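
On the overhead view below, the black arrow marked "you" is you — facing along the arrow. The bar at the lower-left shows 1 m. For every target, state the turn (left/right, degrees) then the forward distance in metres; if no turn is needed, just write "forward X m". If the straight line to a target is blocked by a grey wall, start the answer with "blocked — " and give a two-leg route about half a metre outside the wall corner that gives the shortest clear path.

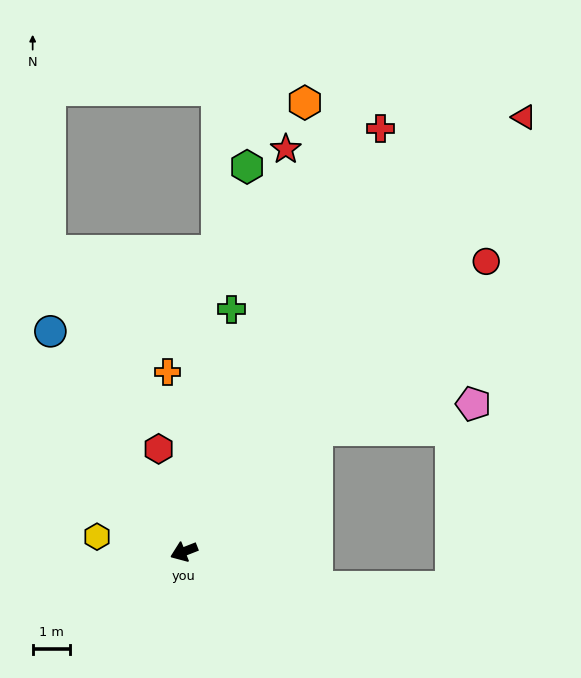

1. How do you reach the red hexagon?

turn right 98°, forward 2.8 m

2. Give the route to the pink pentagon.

blocked — turn right 159°, forward 4.8 m, then turn right 33°, forward 4.2 m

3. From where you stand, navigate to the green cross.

turn right 123°, forward 6.6 m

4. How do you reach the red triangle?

turn right 149°, forward 14.8 m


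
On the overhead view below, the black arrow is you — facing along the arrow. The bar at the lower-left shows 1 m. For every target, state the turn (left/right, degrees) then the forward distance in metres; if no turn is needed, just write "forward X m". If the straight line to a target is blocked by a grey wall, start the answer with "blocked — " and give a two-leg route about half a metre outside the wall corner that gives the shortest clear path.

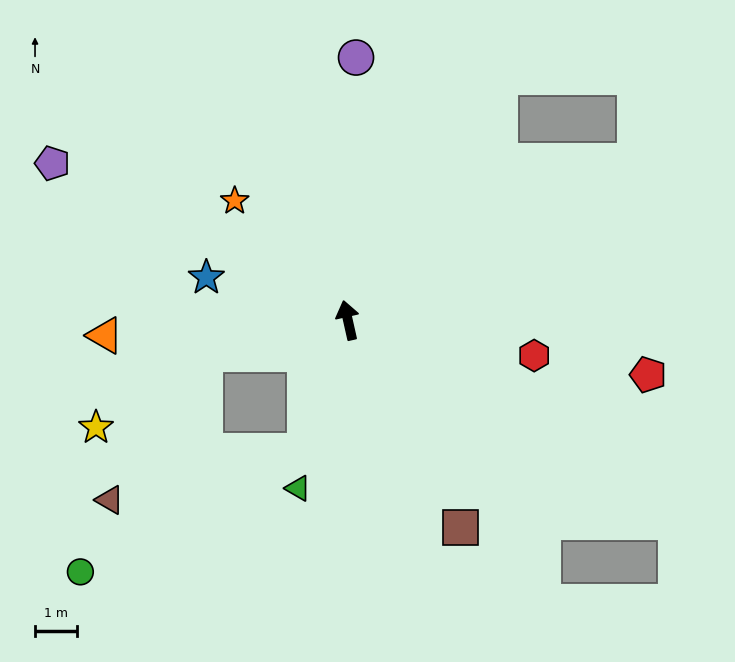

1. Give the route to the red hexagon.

turn right 113°, forward 4.5 m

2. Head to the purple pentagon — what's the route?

turn left 49°, forward 8.0 m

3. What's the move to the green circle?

blocked — turn left 149°, forward 3.3 m, then turn right 43°, forward 6.1 m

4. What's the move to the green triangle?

turn left 151°, forward 4.2 m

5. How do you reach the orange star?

turn left 31°, forward 3.9 m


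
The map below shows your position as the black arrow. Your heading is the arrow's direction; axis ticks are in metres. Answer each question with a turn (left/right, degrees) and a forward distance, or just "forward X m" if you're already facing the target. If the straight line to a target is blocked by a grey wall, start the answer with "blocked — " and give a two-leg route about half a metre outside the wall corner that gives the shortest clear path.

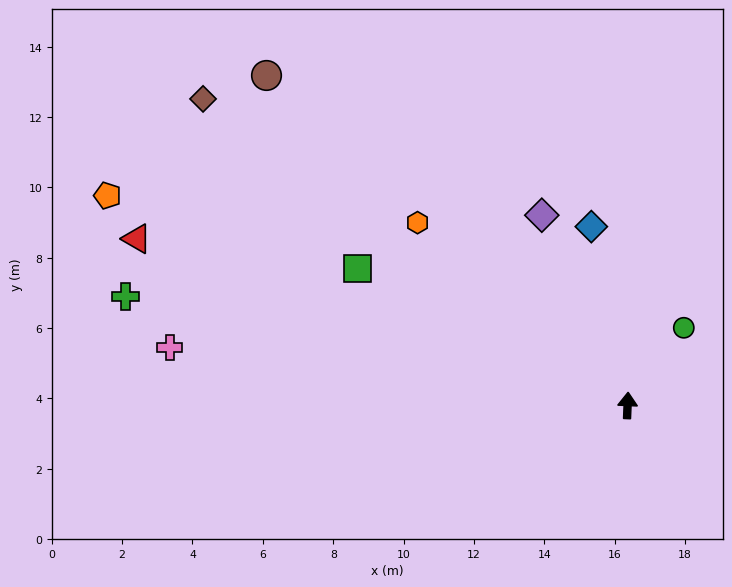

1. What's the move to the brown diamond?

turn left 57°, forward 14.9 m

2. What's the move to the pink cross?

turn left 85°, forward 13.1 m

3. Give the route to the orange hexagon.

turn left 51°, forward 7.9 m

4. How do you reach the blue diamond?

turn left 14°, forward 5.2 m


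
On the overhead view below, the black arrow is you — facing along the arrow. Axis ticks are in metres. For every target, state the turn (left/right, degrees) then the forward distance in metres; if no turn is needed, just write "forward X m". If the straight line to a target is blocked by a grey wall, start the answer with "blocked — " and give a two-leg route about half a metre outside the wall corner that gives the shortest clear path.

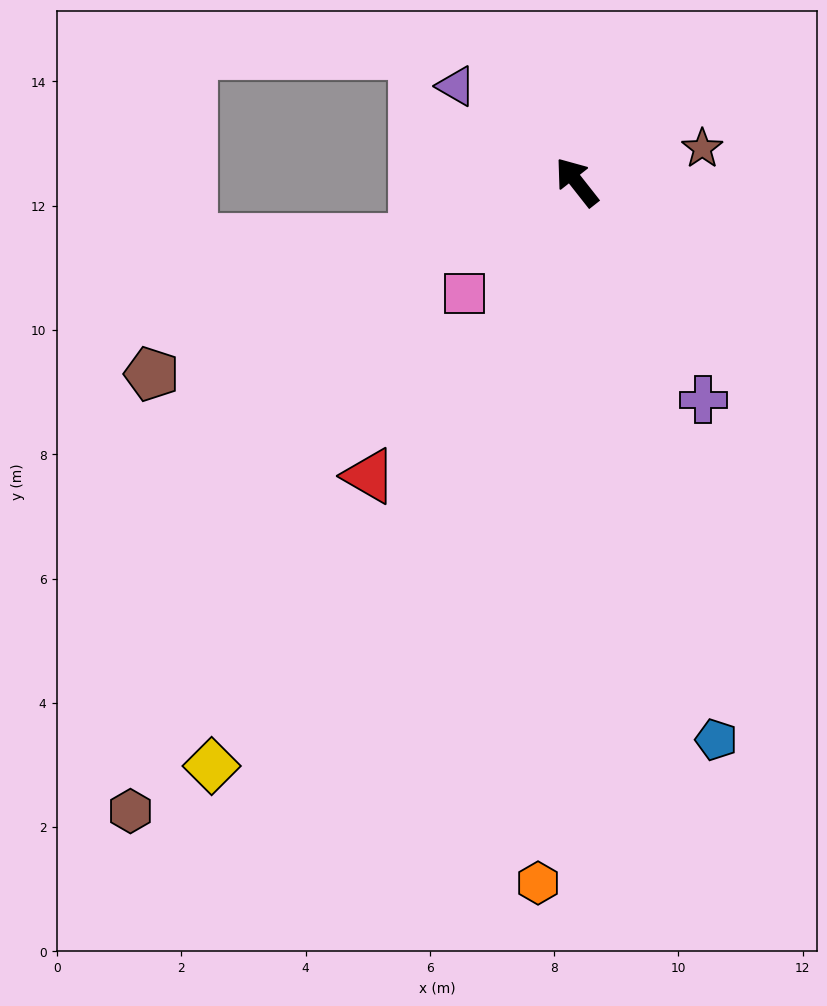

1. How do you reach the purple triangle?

turn left 13°, forward 2.5 m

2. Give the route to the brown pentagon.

turn left 76°, forward 7.5 m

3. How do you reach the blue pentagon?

turn left 156°, forward 9.3 m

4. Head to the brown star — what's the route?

turn right 113°, forward 2.1 m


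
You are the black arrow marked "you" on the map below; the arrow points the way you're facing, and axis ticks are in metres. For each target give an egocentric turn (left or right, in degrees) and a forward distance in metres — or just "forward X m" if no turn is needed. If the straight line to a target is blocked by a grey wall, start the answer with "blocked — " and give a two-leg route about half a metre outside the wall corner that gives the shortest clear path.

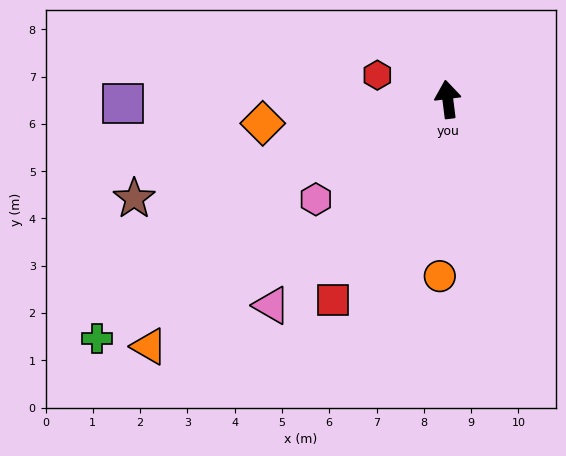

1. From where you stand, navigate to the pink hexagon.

turn left 120°, forward 3.5 m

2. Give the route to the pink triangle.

turn left 132°, forward 5.7 m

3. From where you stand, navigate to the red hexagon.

turn left 64°, forward 1.6 m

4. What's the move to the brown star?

turn left 100°, forward 7.0 m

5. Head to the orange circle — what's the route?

turn left 170°, forward 3.7 m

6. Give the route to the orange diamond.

turn left 90°, forward 3.9 m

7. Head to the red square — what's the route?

turn left 143°, forward 4.9 m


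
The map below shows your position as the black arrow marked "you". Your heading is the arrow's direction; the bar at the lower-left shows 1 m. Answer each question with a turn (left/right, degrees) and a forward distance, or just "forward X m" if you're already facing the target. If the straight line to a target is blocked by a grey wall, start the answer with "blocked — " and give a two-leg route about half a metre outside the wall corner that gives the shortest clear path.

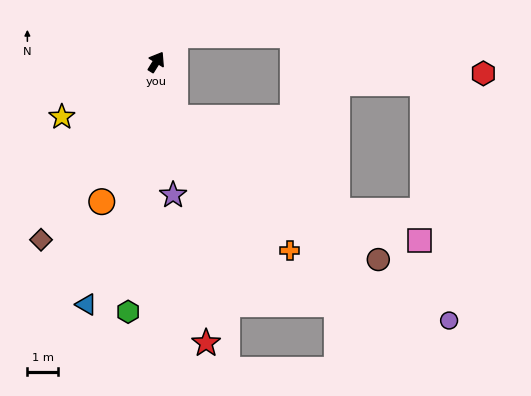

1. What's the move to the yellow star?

turn left 152°, forward 3.6 m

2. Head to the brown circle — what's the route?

blocked — turn right 129°, forward 1.9 m, then turn left 36°, forward 8.2 m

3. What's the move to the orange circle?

turn right 170°, forward 4.9 m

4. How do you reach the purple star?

turn right 141°, forward 4.4 m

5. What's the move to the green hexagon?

turn right 155°, forward 8.3 m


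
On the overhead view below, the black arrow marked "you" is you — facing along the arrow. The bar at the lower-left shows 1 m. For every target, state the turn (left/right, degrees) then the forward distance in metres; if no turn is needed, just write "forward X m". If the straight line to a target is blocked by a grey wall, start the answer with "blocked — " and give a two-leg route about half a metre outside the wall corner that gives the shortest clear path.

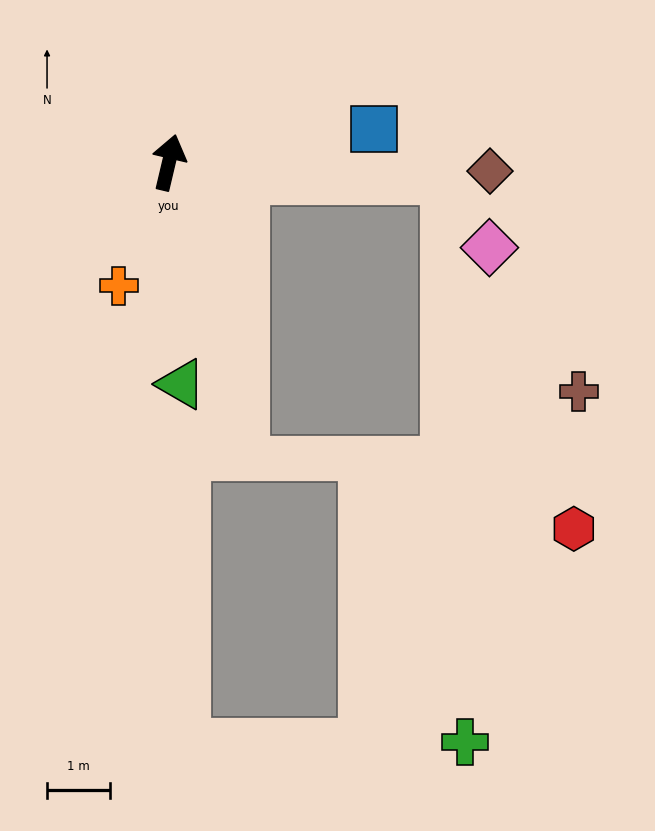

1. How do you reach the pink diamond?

blocked — turn right 80°, forward 4.4 m, then turn right 55°, forward 1.3 m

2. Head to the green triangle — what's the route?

turn right 163°, forward 3.5 m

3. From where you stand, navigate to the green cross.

blocked — turn right 80°, forward 4.4 m, then turn right 85°, forward 9.0 m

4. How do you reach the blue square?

turn right 67°, forward 3.3 m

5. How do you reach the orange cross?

turn left 171°, forward 2.1 m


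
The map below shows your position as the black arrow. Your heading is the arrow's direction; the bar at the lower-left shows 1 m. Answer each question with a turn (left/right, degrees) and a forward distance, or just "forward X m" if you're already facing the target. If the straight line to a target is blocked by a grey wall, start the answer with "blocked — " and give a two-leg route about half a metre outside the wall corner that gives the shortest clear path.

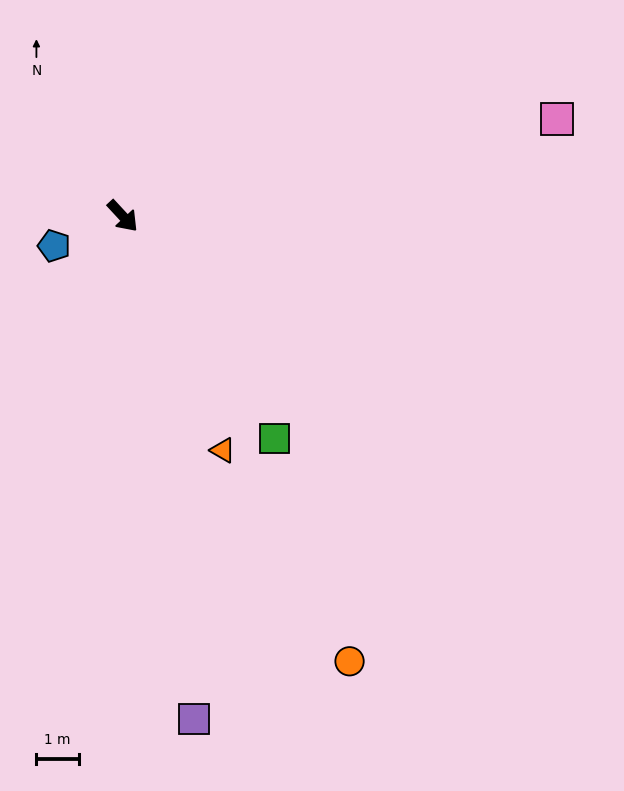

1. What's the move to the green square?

turn right 8°, forward 6.3 m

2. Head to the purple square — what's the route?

turn right 35°, forward 12.0 m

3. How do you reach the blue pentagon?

turn right 109°, forward 1.8 m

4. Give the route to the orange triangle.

turn right 20°, forward 6.0 m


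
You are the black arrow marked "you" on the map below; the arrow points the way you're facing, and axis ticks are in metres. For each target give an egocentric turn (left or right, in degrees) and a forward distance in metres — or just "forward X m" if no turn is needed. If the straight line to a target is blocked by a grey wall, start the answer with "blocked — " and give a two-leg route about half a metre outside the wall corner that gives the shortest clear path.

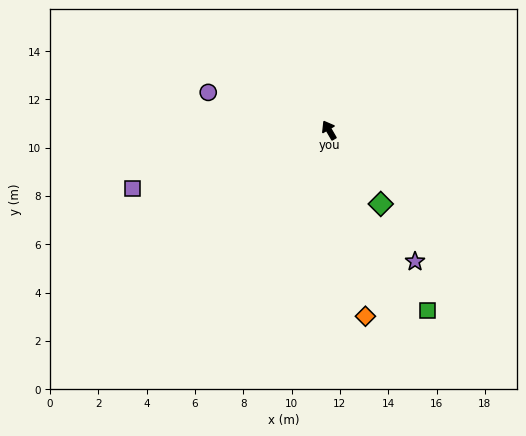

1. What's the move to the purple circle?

turn left 42°, forward 5.2 m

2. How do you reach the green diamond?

turn right 175°, forward 3.7 m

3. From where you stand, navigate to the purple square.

turn left 76°, forward 8.5 m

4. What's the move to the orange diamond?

turn left 161°, forward 7.8 m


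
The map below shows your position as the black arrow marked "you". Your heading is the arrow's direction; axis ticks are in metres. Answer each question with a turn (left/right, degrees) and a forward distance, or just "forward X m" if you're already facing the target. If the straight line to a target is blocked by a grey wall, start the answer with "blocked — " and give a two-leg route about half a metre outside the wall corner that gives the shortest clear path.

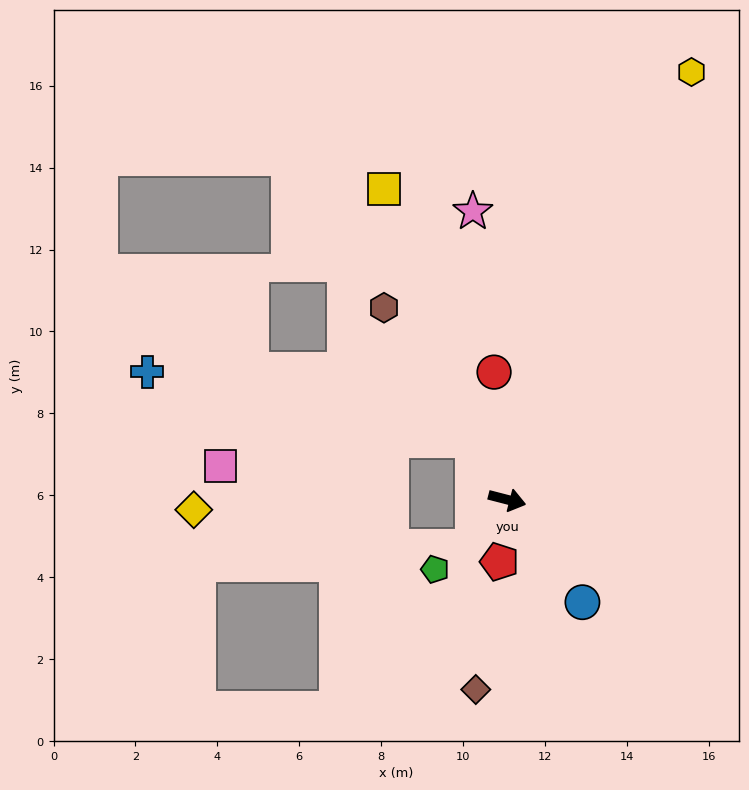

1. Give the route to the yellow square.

turn left 126°, forward 8.2 m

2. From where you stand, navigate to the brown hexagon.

turn left 137°, forward 5.6 m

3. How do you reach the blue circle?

turn right 39°, forward 3.1 m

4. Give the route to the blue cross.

blocked — turn left 135°, forward 1.7 m, then turn left 47°, forward 8.1 m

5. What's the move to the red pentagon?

turn right 83°, forward 1.5 m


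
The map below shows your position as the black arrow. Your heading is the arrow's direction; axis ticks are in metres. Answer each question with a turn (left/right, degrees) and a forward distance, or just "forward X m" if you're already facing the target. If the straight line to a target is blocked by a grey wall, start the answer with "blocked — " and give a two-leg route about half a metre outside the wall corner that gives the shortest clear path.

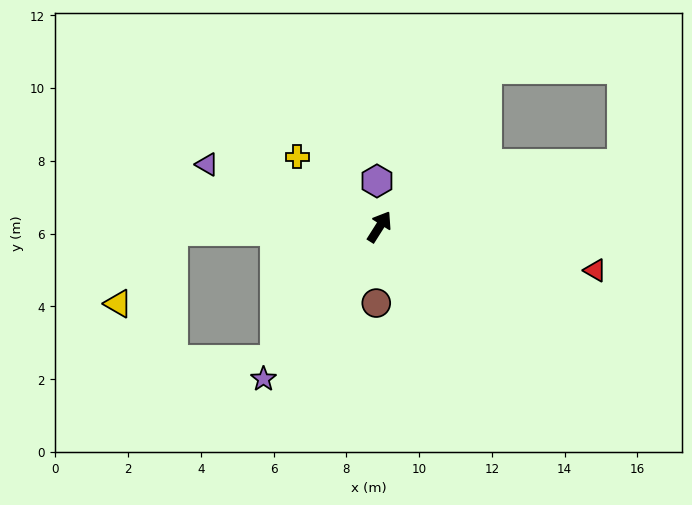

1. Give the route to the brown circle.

turn right 150°, forward 2.1 m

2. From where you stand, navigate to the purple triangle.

turn left 102°, forward 5.0 m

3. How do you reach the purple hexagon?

turn left 36°, forward 1.3 m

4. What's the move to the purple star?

turn left 175°, forward 5.3 m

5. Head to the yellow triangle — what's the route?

blocked — turn left 123°, forward 5.7 m, then turn left 53°, forward 2.5 m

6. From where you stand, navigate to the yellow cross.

turn left 82°, forward 3.0 m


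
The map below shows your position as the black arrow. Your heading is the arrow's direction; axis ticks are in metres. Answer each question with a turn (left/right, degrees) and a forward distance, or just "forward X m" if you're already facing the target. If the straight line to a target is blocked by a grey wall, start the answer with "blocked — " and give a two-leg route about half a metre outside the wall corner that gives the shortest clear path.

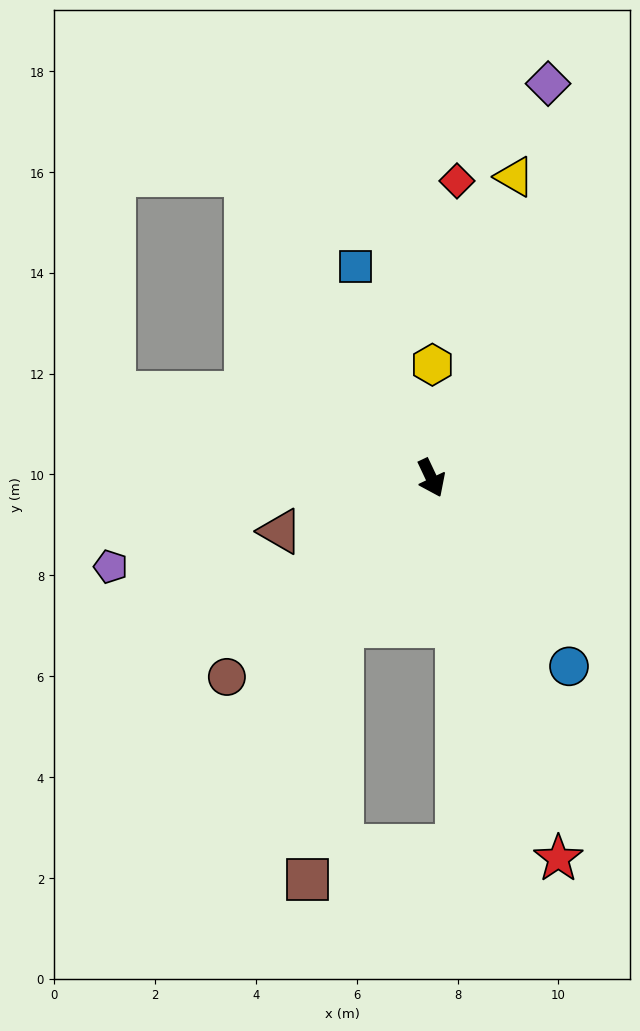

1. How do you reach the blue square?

turn left 174°, forward 4.5 m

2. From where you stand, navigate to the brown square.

blocked — turn right 56°, forward 3.4 m, then turn left 23°, forward 5.1 m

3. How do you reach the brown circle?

turn right 71°, forward 5.7 m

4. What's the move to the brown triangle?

turn right 96°, forward 3.2 m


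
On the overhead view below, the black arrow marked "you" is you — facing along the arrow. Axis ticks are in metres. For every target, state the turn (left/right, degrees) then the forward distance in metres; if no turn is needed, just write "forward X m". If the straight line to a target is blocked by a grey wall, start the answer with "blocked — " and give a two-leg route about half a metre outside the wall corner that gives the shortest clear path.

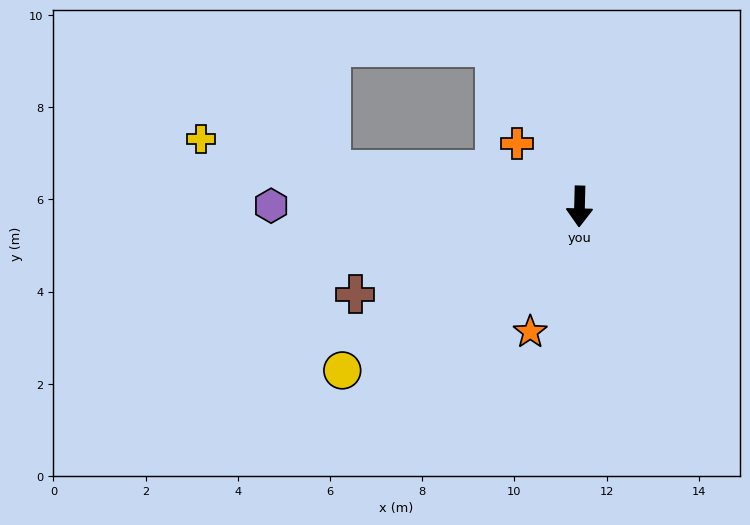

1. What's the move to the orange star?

turn right 20°, forward 2.9 m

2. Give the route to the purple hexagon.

turn right 89°, forward 6.7 m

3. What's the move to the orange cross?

turn right 134°, forward 1.9 m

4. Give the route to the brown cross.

turn right 67°, forward 5.2 m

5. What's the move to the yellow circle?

turn right 54°, forward 6.3 m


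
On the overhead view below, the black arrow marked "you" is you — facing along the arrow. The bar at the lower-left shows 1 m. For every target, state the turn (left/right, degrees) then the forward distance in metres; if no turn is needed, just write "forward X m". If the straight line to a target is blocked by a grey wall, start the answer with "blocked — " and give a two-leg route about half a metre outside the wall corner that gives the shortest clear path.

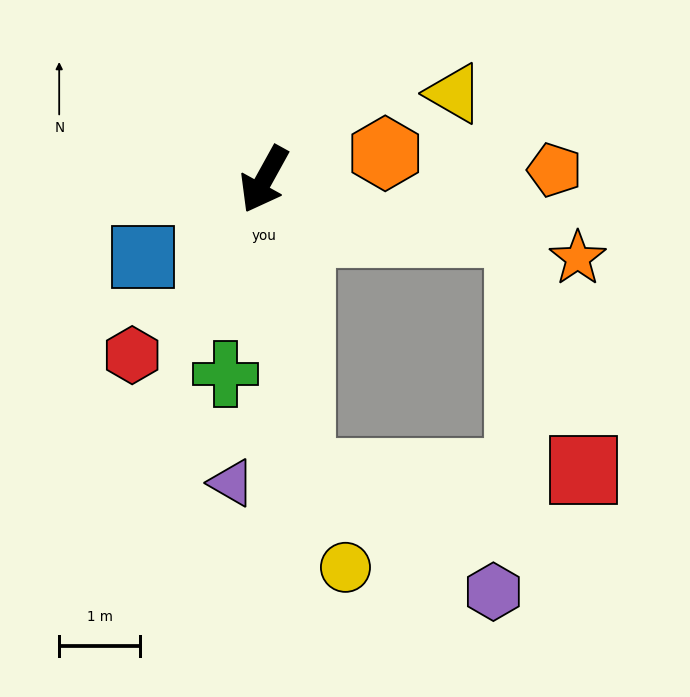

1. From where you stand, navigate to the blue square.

turn right 29°, forward 1.8 m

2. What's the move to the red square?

blocked — turn left 36°, forward 3.7 m, then turn left 84°, forward 3.5 m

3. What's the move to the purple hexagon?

blocked — turn left 36°, forward 3.7 m, then turn left 51°, forward 2.8 m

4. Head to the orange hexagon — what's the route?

turn left 131°, forward 1.5 m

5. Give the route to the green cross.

turn left 18°, forward 2.5 m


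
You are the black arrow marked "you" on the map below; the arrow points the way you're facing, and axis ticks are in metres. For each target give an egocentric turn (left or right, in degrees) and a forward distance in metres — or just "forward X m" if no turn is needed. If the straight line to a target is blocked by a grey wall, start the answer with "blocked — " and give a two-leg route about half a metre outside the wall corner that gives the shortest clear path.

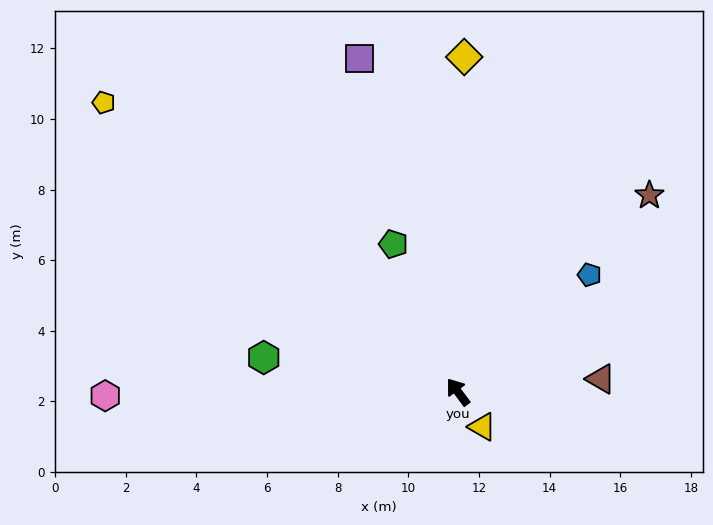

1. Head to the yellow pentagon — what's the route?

turn left 14°, forward 13.0 m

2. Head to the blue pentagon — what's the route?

turn right 85°, forward 5.0 m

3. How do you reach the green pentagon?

turn right 13°, forward 4.6 m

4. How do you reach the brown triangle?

turn right 122°, forward 4.1 m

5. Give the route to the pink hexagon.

turn left 54°, forward 10.0 m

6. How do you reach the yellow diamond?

turn right 38°, forward 9.5 m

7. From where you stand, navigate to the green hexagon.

turn left 43°, forward 5.6 m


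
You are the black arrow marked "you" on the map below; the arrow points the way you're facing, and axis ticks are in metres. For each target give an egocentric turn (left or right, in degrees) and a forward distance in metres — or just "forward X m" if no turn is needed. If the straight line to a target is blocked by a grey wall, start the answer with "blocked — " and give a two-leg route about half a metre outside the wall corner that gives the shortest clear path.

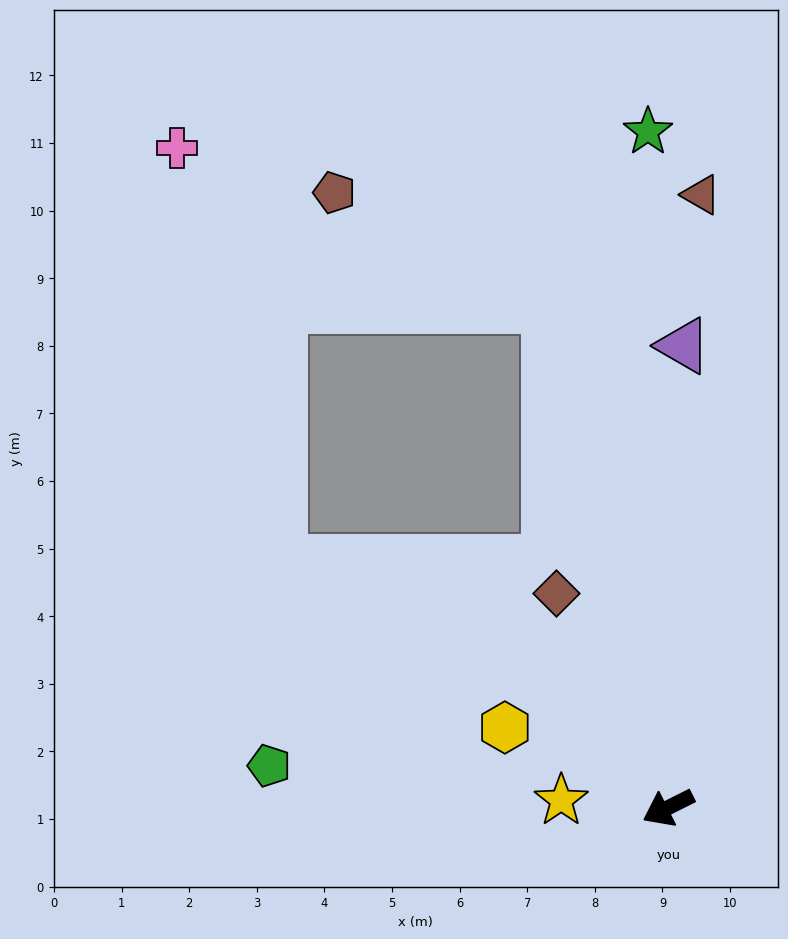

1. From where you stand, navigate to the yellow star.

turn right 31°, forward 1.6 m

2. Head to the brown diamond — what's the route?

turn right 89°, forward 3.6 m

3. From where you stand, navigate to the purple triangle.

turn right 119°, forward 6.8 m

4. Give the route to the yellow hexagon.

turn right 53°, forward 2.7 m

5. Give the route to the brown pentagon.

blocked — turn right 103°, forward 7.6 m, then turn left 49°, forward 3.6 m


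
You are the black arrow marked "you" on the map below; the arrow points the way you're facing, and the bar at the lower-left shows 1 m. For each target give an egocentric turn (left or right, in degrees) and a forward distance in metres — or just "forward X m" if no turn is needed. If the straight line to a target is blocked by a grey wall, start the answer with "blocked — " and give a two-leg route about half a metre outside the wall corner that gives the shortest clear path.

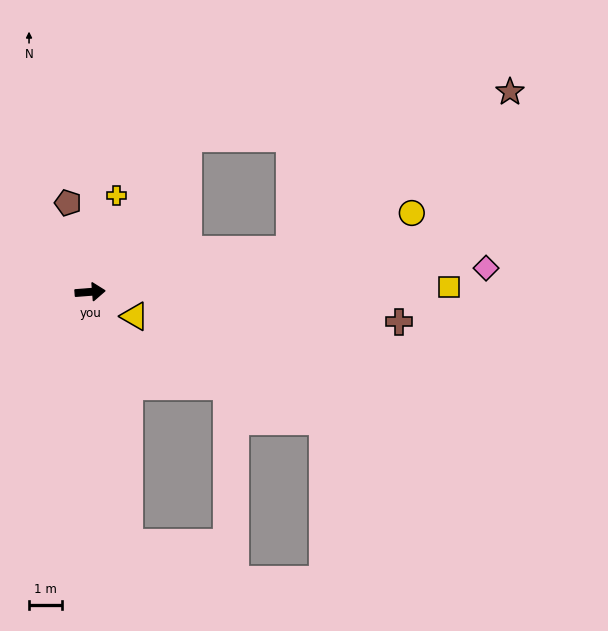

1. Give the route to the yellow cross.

turn left 70°, forward 3.1 m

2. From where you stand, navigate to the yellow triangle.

turn right 33°, forward 1.6 m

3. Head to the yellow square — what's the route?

turn right 4°, forward 11.0 m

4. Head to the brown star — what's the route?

blocked — turn left 7°, forward 6.3 m, then turn left 24°, forward 8.3 m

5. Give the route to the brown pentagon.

turn left 100°, forward 2.8 m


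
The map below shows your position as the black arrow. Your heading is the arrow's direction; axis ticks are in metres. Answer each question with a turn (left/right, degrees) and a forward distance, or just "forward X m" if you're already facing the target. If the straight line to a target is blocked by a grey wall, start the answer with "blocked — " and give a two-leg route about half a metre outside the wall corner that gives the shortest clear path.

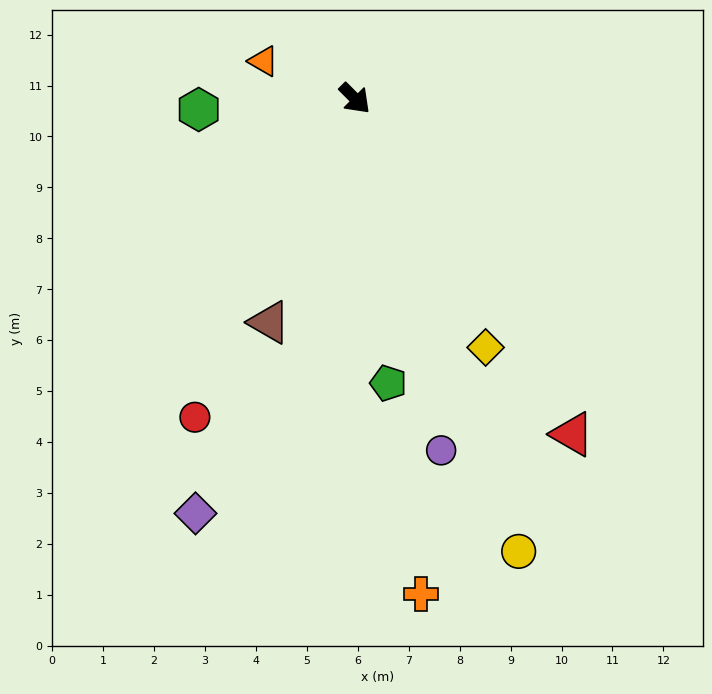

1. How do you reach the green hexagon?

turn right 131°, forward 3.1 m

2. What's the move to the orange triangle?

turn right 157°, forward 1.9 m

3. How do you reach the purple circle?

turn right 31°, forward 7.1 m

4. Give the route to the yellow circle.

turn right 25°, forward 9.5 m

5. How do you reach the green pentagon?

turn right 38°, forward 5.6 m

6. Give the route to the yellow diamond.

turn right 17°, forward 5.5 m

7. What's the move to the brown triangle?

turn right 66°, forward 4.7 m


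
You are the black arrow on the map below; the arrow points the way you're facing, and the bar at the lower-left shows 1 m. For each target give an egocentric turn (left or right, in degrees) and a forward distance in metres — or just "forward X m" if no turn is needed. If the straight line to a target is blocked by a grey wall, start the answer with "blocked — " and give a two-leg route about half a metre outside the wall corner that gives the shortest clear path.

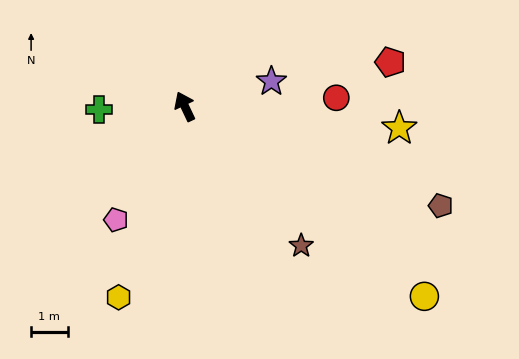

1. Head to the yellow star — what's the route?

turn right 121°, forward 5.9 m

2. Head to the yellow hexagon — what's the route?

turn left 136°, forward 5.5 m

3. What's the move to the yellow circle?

turn right 154°, forward 8.4 m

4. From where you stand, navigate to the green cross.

turn left 67°, forward 2.3 m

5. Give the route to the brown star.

turn right 165°, forward 5.0 m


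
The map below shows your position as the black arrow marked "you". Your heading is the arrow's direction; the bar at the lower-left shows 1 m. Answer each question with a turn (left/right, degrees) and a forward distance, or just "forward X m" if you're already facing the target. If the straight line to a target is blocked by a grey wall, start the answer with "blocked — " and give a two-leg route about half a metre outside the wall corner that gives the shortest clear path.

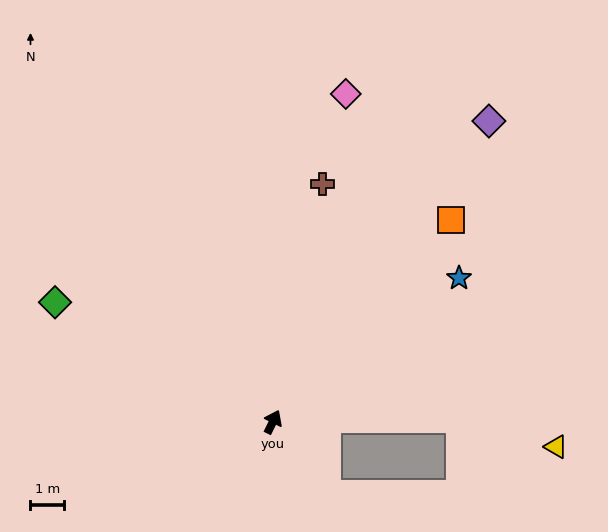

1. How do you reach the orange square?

turn right 15°, forward 8.0 m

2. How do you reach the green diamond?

turn left 87°, forward 7.4 m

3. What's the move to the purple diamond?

turn right 10°, forward 11.0 m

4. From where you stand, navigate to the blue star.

turn right 26°, forward 7.0 m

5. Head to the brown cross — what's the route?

turn left 14°, forward 7.2 m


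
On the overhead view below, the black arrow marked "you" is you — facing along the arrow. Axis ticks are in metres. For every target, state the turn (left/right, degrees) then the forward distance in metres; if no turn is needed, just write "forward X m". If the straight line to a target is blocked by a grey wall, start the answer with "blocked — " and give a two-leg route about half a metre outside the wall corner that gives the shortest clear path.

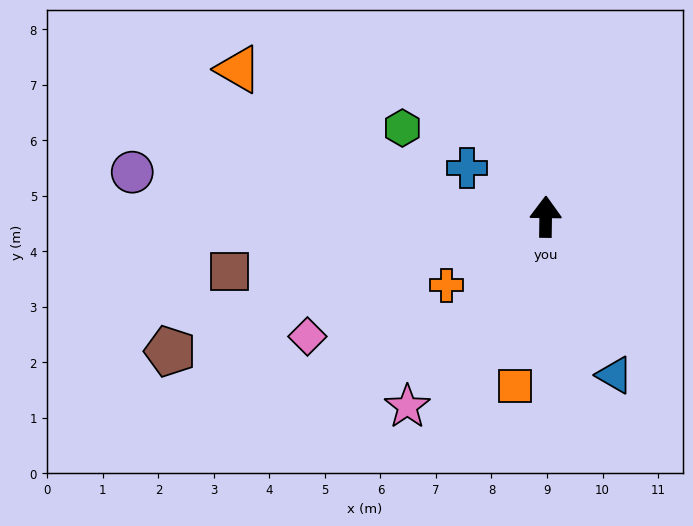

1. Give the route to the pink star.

turn left 145°, forward 4.2 m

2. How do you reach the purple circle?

turn left 85°, forward 7.5 m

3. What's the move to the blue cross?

turn left 59°, forward 1.7 m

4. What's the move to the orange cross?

turn left 125°, forward 2.2 m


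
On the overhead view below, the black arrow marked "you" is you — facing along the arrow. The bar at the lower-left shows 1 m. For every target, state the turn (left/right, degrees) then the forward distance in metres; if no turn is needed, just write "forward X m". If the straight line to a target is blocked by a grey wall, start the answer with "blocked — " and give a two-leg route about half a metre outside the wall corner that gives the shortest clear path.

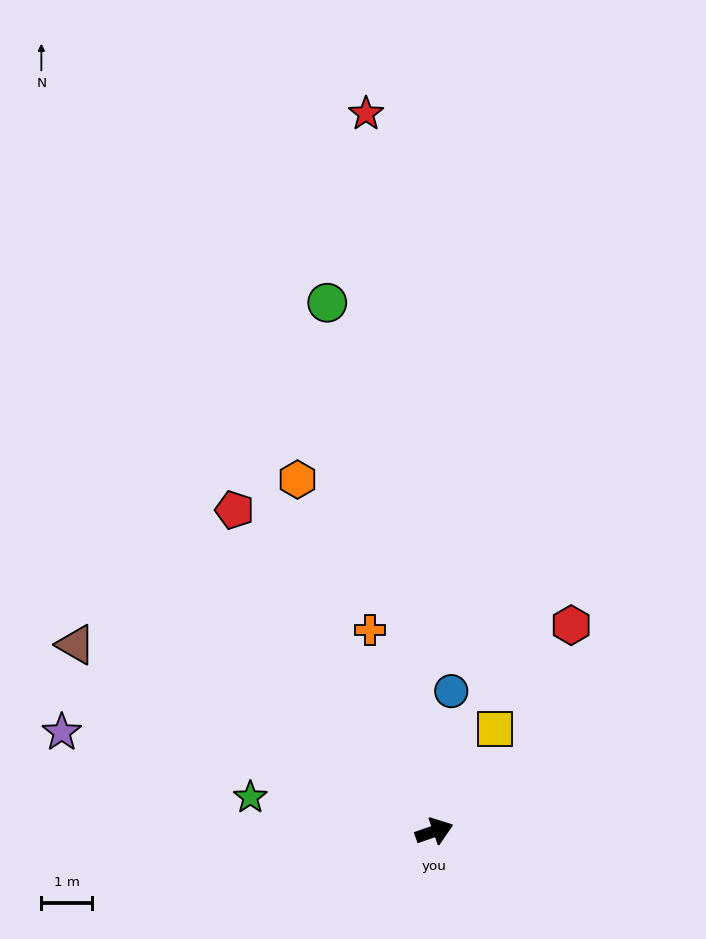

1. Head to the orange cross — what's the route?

turn left 89°, forward 4.1 m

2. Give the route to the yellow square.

turn left 40°, forward 2.3 m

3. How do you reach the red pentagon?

turn left 103°, forward 7.4 m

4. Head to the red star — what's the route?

turn left 76°, forward 14.2 m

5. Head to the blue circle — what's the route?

turn left 64°, forward 2.8 m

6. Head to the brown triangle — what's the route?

turn left 133°, forward 7.9 m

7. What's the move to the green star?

turn left 150°, forward 3.7 m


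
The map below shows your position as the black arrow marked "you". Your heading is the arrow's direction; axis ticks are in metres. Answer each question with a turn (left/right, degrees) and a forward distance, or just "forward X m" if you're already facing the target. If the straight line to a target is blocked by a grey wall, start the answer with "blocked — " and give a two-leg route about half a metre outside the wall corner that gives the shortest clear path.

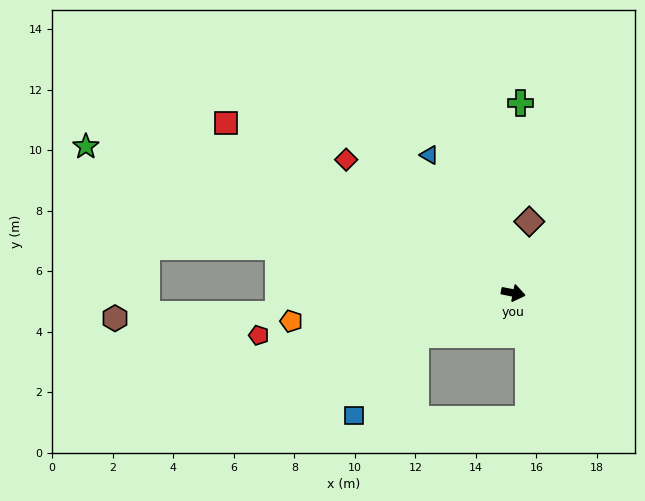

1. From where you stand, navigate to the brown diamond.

turn left 89°, forward 2.4 m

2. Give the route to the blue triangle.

turn left 133°, forward 5.3 m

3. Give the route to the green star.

turn left 172°, forward 14.9 m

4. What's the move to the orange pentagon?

turn right 162°, forward 7.4 m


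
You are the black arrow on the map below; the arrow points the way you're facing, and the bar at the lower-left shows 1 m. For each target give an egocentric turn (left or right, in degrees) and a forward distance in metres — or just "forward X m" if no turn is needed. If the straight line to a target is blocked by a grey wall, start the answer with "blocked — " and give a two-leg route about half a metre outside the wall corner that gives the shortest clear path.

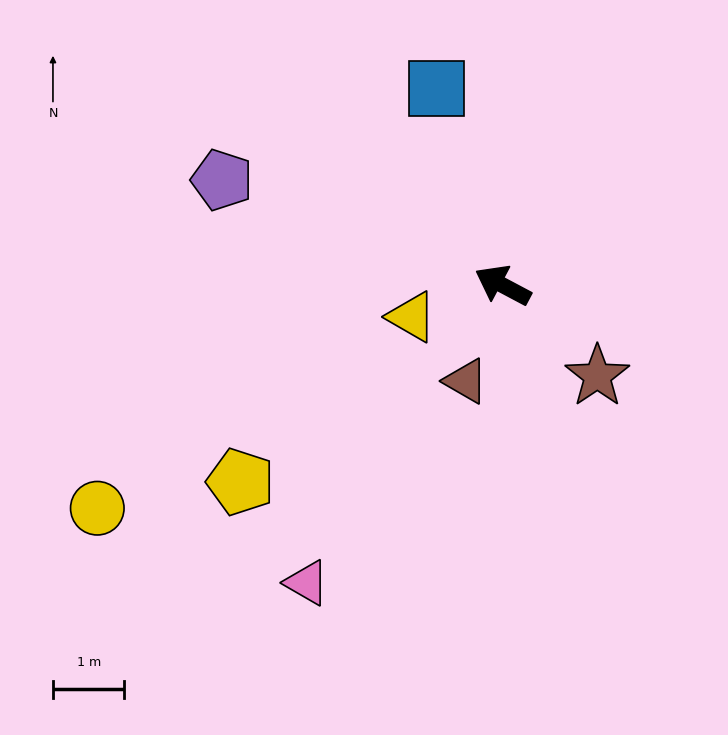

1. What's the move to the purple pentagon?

turn left 7°, forward 4.2 m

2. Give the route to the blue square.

turn right 43°, forward 2.9 m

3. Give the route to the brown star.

turn left 164°, forward 1.8 m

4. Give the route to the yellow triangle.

turn left 47°, forward 1.3 m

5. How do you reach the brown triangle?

turn left 97°, forward 1.4 m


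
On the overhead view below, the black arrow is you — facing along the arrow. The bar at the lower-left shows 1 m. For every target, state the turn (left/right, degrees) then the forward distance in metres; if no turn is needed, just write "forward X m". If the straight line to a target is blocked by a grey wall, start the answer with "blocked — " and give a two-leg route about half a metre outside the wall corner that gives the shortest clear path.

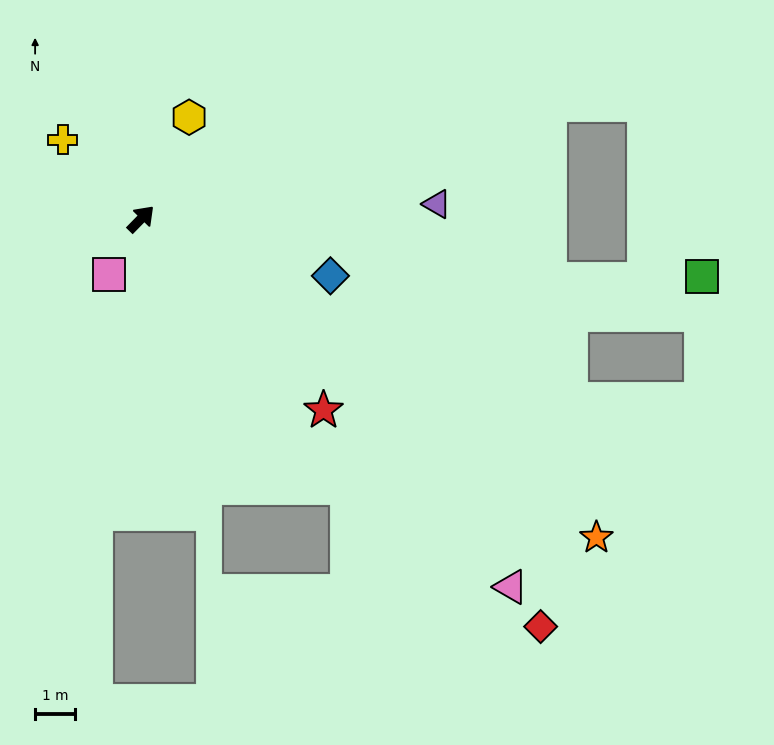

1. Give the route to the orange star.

turn right 81°, forward 13.8 m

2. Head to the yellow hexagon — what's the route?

turn left 19°, forward 2.8 m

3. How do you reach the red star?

turn right 92°, forward 6.6 m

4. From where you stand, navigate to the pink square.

turn right 166°, forward 1.6 m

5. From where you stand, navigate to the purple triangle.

turn right 43°, forward 7.4 m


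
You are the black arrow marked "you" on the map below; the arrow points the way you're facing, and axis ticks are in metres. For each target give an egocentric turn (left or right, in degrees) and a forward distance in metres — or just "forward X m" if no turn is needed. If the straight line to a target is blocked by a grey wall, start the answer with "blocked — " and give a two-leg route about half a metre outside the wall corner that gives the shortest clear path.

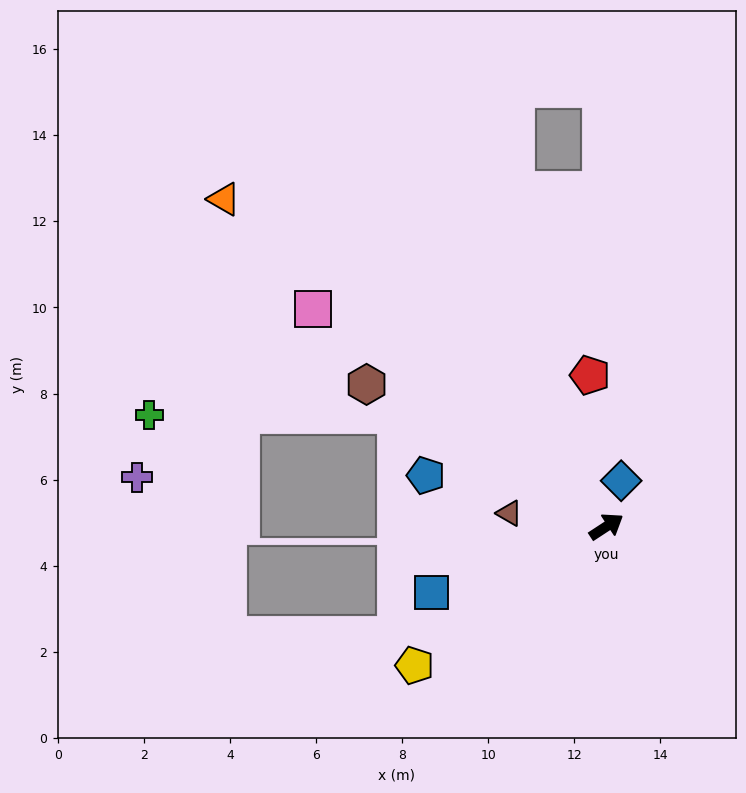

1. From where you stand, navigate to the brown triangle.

turn left 139°, forward 2.3 m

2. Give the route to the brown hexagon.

turn left 116°, forward 6.5 m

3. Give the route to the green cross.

blocked — turn left 119°, forward 5.5 m, then turn left 28°, forward 5.7 m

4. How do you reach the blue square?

turn left 167°, forward 4.3 m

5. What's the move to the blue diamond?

turn left 39°, forward 1.1 m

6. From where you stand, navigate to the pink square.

turn left 110°, forward 8.5 m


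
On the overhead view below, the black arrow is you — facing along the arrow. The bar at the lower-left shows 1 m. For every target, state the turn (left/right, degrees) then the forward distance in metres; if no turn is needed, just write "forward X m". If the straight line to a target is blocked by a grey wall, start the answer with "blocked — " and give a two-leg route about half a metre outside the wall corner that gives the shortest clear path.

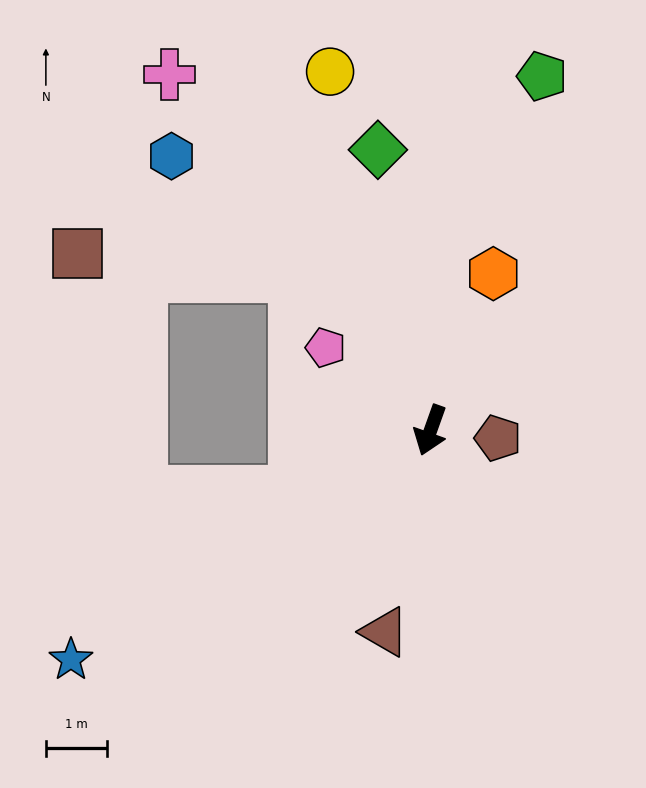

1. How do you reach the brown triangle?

turn left 7°, forward 3.4 m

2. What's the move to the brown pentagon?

turn left 103°, forward 1.1 m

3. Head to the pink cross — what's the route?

turn right 124°, forward 7.3 m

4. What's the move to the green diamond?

turn right 150°, forward 4.7 m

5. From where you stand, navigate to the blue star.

turn right 38°, forward 7.0 m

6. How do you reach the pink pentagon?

turn right 109°, forward 2.2 m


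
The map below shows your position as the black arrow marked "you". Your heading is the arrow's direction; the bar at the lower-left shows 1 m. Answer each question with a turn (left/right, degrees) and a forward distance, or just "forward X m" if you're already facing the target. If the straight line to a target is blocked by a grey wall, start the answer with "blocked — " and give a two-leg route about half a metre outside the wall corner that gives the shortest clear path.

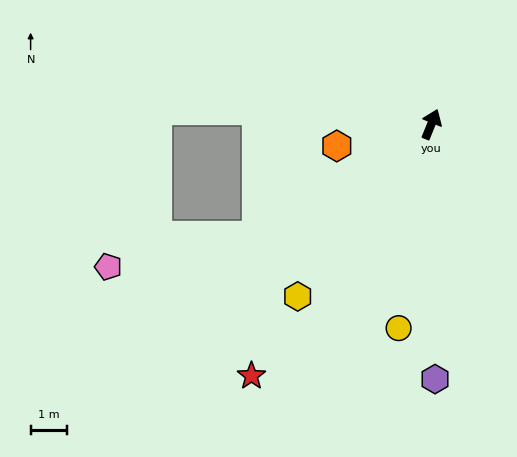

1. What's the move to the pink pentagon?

blocked — turn left 145°, forward 5.7 m, then turn right 21°, forward 4.2 m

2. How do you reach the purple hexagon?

turn right 157°, forward 7.1 m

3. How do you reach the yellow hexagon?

turn left 164°, forward 6.0 m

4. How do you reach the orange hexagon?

turn left 125°, forward 2.7 m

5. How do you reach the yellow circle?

turn right 167°, forward 5.7 m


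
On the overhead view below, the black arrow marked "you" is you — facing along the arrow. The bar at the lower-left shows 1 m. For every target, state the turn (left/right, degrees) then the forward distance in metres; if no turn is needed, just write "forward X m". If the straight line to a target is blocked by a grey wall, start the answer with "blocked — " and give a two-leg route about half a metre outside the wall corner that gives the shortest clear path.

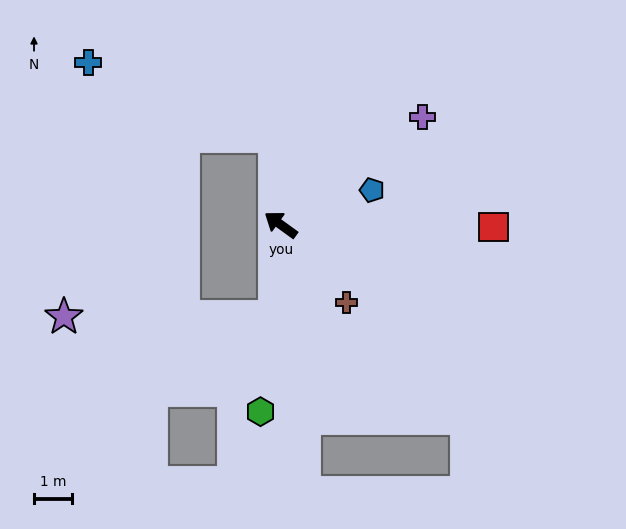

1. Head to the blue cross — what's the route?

blocked — turn right 50°, forward 2.3 m, then turn left 64°, forward 5.2 m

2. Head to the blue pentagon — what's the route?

turn right 123°, forward 2.5 m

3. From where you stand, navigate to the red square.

turn right 145°, forward 5.5 m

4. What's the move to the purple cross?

turn right 107°, forward 4.6 m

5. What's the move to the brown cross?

turn left 166°, forward 2.7 m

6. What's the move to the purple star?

blocked — turn left 122°, forward 2.4 m, then turn right 86°, forward 5.5 m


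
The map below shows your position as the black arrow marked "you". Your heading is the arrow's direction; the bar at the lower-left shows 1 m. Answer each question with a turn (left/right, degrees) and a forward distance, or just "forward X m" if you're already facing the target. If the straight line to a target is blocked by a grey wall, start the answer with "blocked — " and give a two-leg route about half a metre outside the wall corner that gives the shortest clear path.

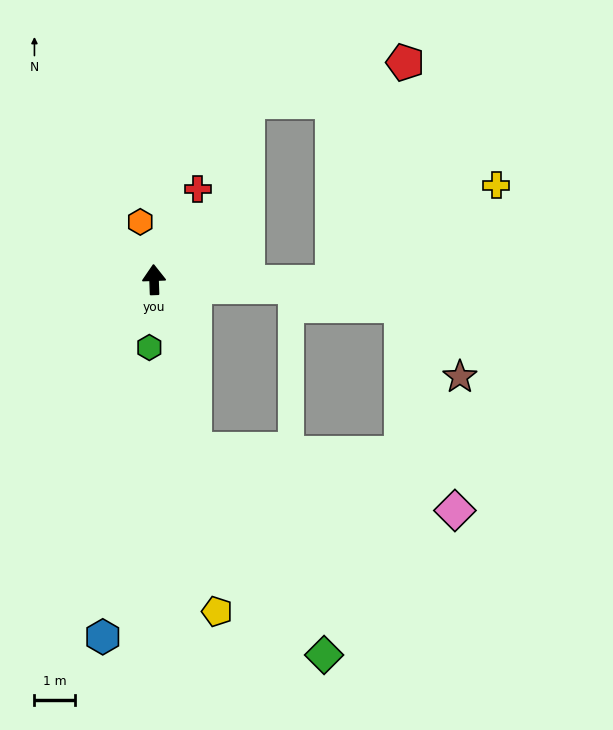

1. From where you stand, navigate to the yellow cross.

blocked — turn right 93°, forward 4.4 m, then turn left 32°, forward 4.6 m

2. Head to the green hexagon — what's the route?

turn left 174°, forward 1.7 m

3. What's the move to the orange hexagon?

turn left 11°, forward 1.4 m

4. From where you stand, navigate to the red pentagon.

blocked — turn right 93°, forward 4.4 m, then turn left 73°, forward 5.7 m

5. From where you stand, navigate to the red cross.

turn right 28°, forward 2.5 m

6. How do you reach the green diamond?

blocked — turn right 169°, forward 4.3 m, then turn left 19°, forward 5.9 m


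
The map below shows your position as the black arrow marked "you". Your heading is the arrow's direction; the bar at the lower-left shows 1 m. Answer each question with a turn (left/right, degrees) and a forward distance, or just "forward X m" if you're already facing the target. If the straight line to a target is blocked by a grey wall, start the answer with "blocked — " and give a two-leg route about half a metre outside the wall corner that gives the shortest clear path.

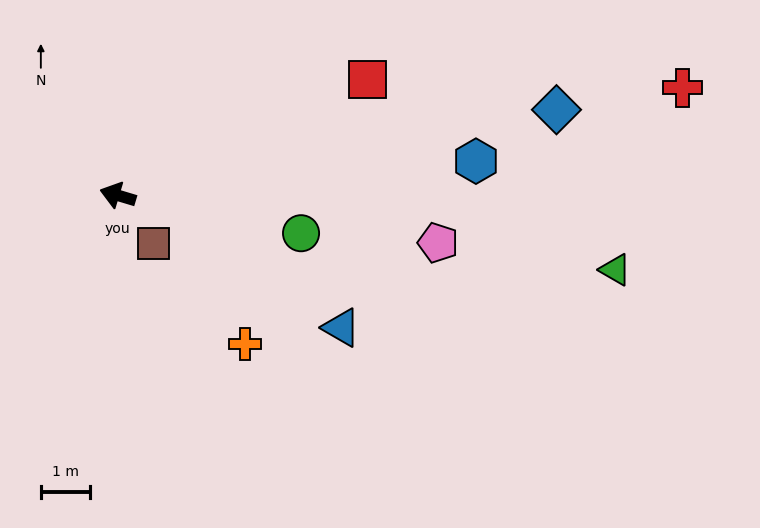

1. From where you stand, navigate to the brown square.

turn left 143°, forward 1.2 m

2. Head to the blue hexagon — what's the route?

turn right 158°, forward 7.3 m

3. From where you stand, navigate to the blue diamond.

turn right 152°, forward 9.0 m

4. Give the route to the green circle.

turn right 175°, forward 3.8 m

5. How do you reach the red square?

turn right 138°, forward 5.6 m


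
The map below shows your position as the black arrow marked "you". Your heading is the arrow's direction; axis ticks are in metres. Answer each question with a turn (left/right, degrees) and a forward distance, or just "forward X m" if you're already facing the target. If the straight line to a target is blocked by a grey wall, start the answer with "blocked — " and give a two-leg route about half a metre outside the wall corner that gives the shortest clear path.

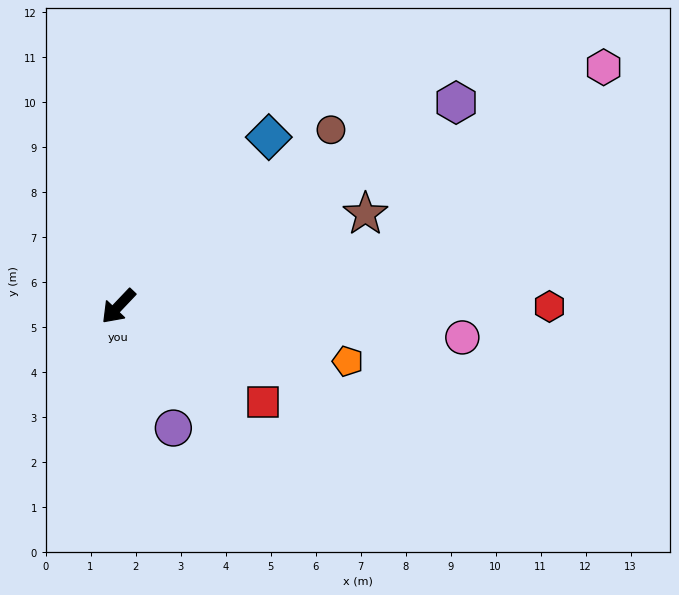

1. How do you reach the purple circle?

turn left 68°, forward 3.0 m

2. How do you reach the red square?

turn left 100°, forward 3.9 m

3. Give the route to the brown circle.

turn left 173°, forward 6.1 m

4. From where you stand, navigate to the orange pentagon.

turn left 120°, forward 5.2 m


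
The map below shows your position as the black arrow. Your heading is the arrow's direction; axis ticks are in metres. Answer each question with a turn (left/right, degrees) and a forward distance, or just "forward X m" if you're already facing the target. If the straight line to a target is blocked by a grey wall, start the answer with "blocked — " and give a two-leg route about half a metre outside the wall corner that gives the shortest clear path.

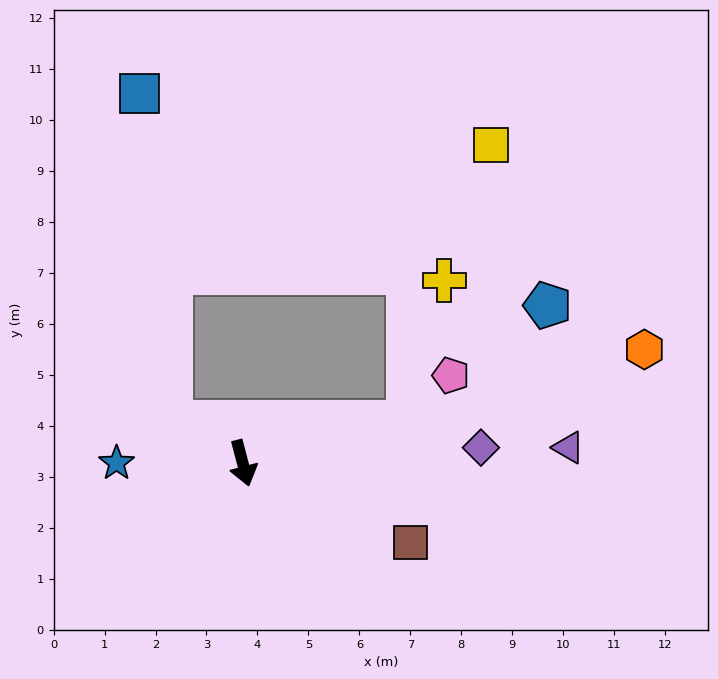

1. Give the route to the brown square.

turn left 50°, forward 3.6 m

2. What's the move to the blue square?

blocked — turn right 134°, forward 1.6 m, then turn right 55°, forward 6.5 m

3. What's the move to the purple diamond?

turn left 79°, forward 4.7 m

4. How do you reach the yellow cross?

blocked — turn left 89°, forward 3.3 m, then turn left 62°, forward 2.9 m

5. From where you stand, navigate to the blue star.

turn right 105°, forward 2.5 m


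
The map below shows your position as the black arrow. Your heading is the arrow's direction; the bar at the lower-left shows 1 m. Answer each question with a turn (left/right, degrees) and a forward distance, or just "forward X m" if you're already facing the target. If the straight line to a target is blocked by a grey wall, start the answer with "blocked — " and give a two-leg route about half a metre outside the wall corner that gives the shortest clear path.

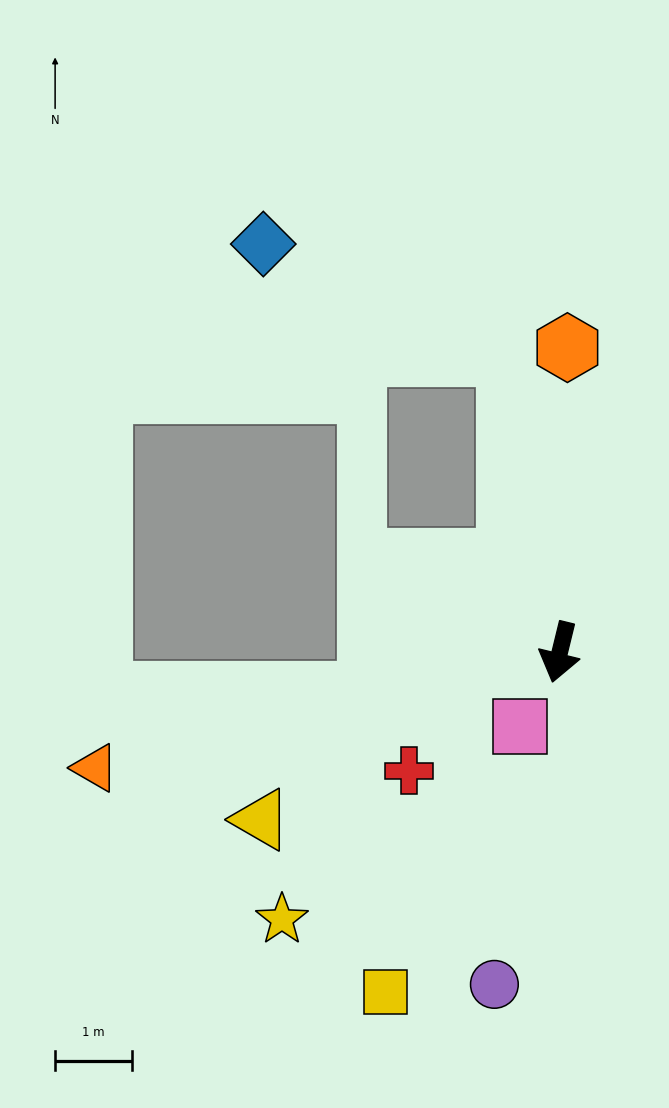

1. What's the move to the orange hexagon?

turn right 168°, forward 4.0 m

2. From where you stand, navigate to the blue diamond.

blocked — turn right 157°, forward 4.0 m, then turn left 57°, forward 3.5 m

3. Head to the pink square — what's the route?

turn right 15°, forward 1.1 m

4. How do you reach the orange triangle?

turn right 62°, forward 6.3 m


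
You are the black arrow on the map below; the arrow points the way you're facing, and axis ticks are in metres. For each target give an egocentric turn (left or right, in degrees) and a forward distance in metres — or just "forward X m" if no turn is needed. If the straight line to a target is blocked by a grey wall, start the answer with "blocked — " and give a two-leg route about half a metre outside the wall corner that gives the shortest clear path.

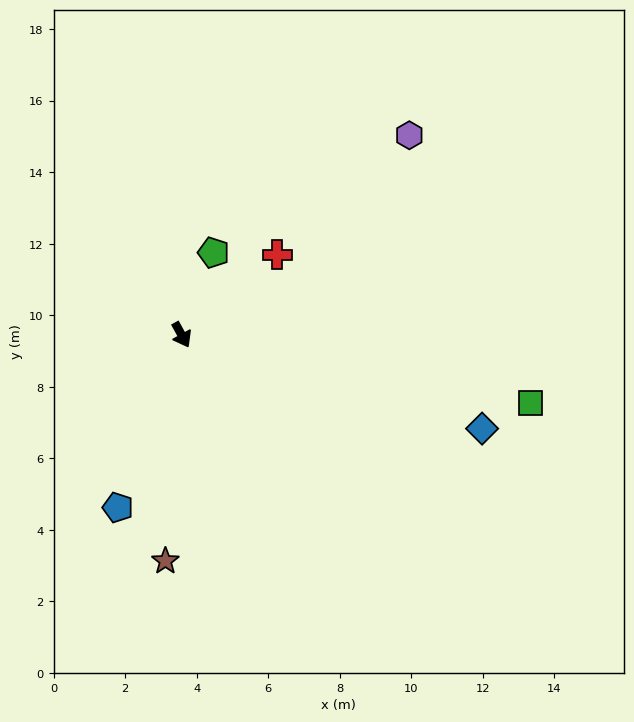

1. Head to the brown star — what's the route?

turn right 33°, forward 6.3 m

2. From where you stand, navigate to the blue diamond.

turn left 44°, forward 8.8 m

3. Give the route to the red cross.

turn left 101°, forward 3.5 m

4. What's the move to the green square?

turn left 50°, forward 9.9 m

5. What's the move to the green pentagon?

turn left 130°, forward 2.5 m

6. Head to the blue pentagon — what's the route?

turn right 49°, forward 5.1 m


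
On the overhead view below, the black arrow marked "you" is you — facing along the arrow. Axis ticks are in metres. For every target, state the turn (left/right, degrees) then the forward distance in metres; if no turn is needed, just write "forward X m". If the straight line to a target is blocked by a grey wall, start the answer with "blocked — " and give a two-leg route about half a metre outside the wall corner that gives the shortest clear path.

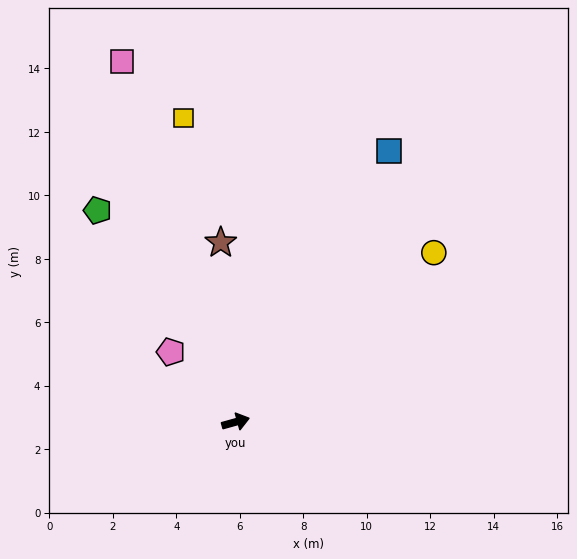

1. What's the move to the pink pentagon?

turn left 117°, forward 3.0 m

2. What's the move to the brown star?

turn left 79°, forward 5.7 m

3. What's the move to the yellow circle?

turn left 25°, forward 8.2 m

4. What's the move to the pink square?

turn left 92°, forward 11.9 m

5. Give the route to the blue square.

turn left 45°, forward 9.8 m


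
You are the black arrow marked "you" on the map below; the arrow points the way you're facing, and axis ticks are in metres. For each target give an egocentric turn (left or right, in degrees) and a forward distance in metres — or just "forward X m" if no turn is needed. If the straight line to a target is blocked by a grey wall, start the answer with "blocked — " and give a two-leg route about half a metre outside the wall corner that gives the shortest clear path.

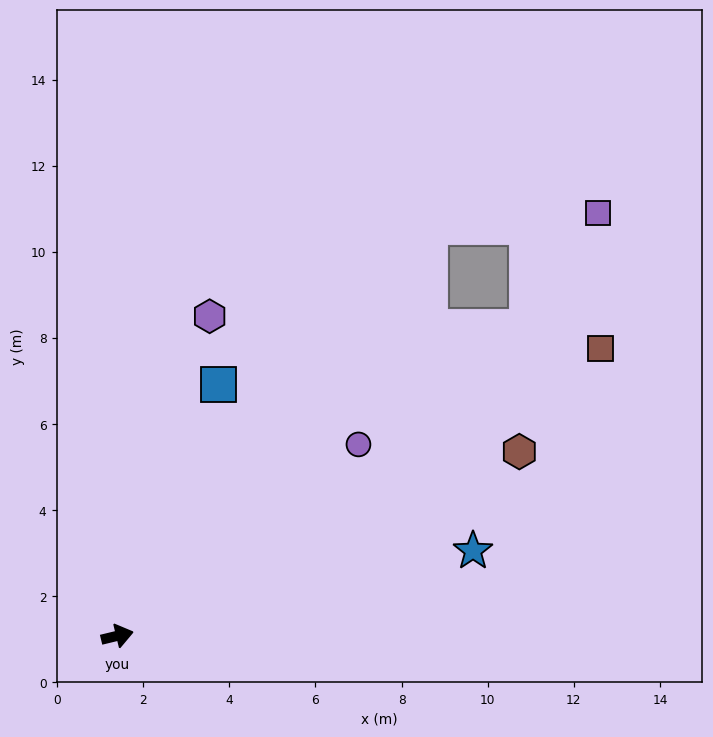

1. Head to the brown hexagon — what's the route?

turn left 11°, forward 10.3 m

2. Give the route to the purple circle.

turn left 25°, forward 7.2 m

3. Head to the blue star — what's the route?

forward 8.5 m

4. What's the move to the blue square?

turn left 54°, forward 6.3 m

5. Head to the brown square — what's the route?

turn left 17°, forward 13.1 m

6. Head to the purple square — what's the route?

blocked — turn left 39°, forward 12.0 m, then turn right 48°, forward 3.9 m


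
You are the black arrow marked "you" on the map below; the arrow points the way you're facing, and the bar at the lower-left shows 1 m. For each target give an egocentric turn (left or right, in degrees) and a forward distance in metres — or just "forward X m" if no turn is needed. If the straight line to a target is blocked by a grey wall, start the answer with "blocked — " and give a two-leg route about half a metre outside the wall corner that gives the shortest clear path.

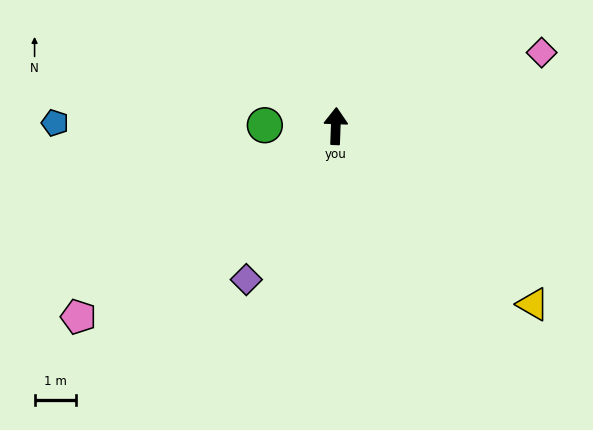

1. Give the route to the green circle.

turn left 91°, forward 1.7 m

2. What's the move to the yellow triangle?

turn right 130°, forward 6.4 m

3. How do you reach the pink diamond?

turn right 68°, forward 5.2 m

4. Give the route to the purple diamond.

turn left 152°, forward 4.2 m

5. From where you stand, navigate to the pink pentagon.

turn left 129°, forward 7.7 m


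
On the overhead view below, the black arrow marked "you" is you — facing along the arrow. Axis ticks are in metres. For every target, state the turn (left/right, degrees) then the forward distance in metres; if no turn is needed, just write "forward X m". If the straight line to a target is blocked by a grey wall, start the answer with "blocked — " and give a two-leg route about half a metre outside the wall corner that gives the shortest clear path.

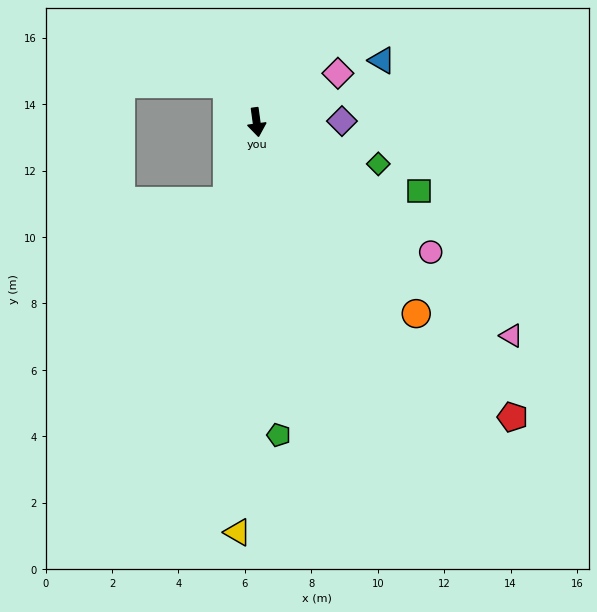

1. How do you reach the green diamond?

turn left 63°, forward 3.9 m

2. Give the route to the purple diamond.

turn left 83°, forward 2.6 m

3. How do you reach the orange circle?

turn left 32°, forward 7.5 m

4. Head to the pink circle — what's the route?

turn left 46°, forward 6.5 m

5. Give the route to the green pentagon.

turn right 4°, forward 9.4 m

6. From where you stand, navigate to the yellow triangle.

turn right 10°, forward 12.4 m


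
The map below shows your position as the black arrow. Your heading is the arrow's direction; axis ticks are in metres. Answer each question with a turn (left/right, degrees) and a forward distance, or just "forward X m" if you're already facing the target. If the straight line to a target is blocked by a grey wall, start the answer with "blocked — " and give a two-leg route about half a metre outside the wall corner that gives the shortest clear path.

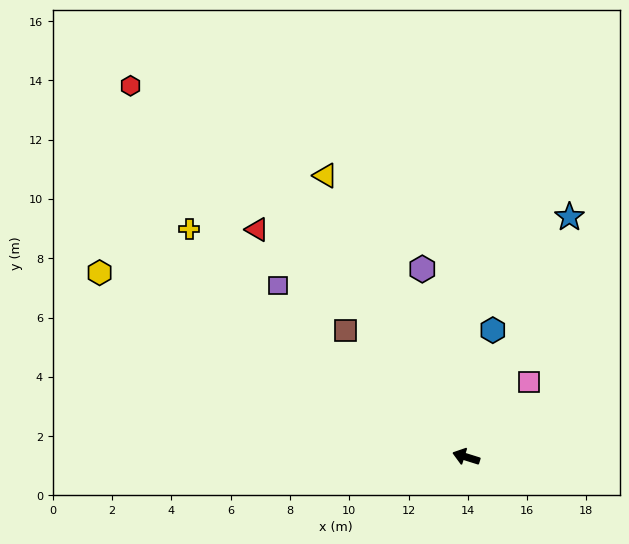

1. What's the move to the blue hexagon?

turn right 84°, forward 4.4 m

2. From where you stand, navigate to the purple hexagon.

turn right 59°, forward 6.5 m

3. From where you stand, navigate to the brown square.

turn right 29°, forward 5.9 m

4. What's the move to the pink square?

turn right 112°, forward 3.3 m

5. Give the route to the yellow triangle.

turn right 46°, forward 10.6 m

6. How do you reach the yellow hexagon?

turn right 9°, forward 13.8 m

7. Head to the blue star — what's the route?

turn right 96°, forward 8.8 m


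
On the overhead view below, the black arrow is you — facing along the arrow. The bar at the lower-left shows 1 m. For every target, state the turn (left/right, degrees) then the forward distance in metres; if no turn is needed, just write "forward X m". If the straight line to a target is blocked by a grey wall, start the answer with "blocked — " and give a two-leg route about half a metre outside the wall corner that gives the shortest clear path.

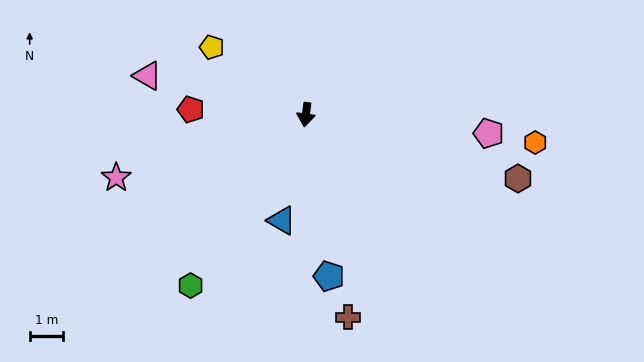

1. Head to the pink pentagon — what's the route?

turn left 92°, forward 5.5 m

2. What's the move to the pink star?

turn right 64°, forward 6.0 m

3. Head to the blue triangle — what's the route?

turn right 5°, forward 3.3 m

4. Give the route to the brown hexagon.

turn left 81°, forward 6.6 m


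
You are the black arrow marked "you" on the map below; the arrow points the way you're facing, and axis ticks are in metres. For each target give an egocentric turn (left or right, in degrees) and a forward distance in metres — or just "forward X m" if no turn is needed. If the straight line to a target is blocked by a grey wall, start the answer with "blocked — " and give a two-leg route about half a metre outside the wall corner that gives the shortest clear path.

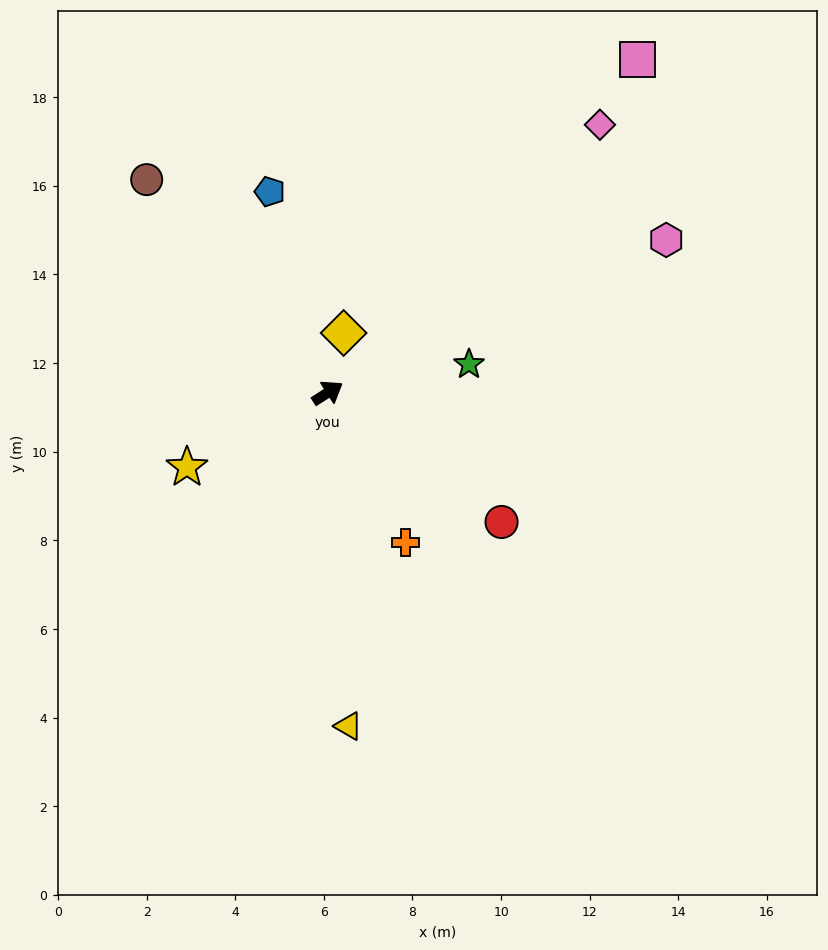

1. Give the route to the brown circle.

turn left 98°, forward 6.3 m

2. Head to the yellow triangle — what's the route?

turn right 119°, forward 7.5 m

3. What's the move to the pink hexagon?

turn right 8°, forward 8.4 m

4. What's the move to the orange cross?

turn right 95°, forward 3.8 m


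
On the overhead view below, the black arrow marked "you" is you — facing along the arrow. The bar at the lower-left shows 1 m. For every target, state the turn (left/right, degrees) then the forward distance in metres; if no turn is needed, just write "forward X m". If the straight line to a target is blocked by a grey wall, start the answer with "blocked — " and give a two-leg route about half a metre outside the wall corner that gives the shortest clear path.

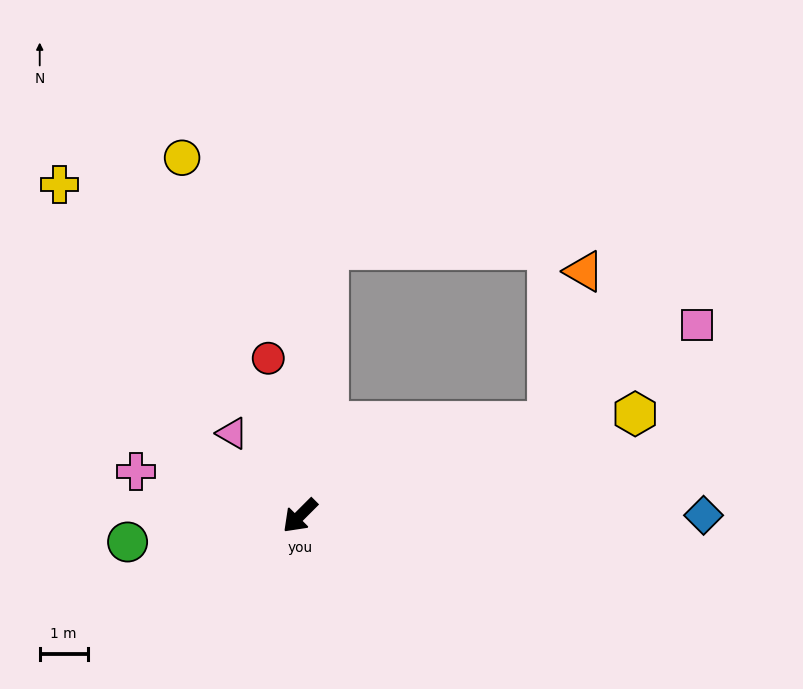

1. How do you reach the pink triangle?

turn right 96°, forward 2.2 m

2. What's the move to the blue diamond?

turn left 135°, forward 8.4 m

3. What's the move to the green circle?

turn right 36°, forward 3.6 m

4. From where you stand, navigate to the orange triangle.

blocked — turn left 156°, forward 5.5 m, then turn left 55°, forward 3.2 m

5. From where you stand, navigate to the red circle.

turn right 124°, forward 3.4 m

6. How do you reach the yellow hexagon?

turn left 152°, forward 7.3 m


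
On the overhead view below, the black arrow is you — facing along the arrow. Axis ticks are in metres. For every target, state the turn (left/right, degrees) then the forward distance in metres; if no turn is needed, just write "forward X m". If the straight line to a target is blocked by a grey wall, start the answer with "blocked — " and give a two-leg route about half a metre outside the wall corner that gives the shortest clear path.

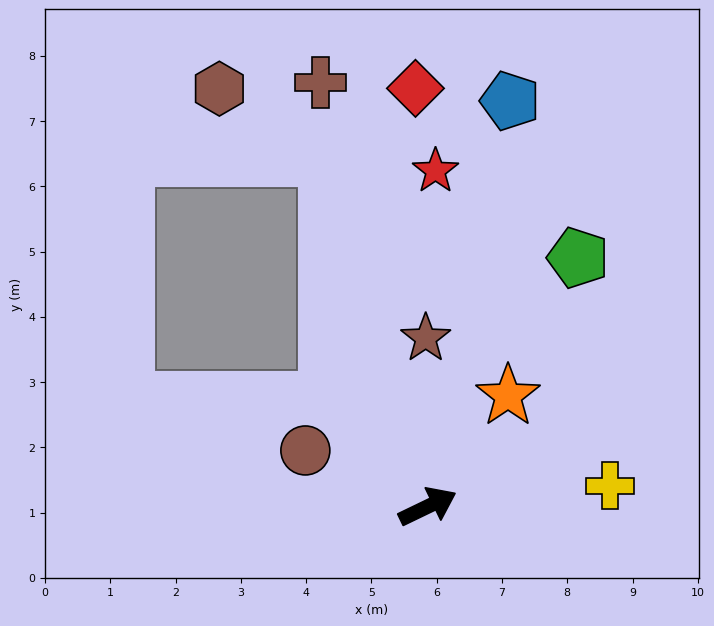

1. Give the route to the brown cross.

turn left 78°, forward 6.7 m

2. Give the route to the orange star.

turn left 28°, forward 2.1 m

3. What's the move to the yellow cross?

turn right 19°, forward 2.8 m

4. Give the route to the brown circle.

turn left 130°, forward 2.1 m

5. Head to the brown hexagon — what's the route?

blocked — turn left 81°, forward 5.6 m, then turn left 40°, forward 2.0 m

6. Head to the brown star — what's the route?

turn left 65°, forward 2.6 m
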